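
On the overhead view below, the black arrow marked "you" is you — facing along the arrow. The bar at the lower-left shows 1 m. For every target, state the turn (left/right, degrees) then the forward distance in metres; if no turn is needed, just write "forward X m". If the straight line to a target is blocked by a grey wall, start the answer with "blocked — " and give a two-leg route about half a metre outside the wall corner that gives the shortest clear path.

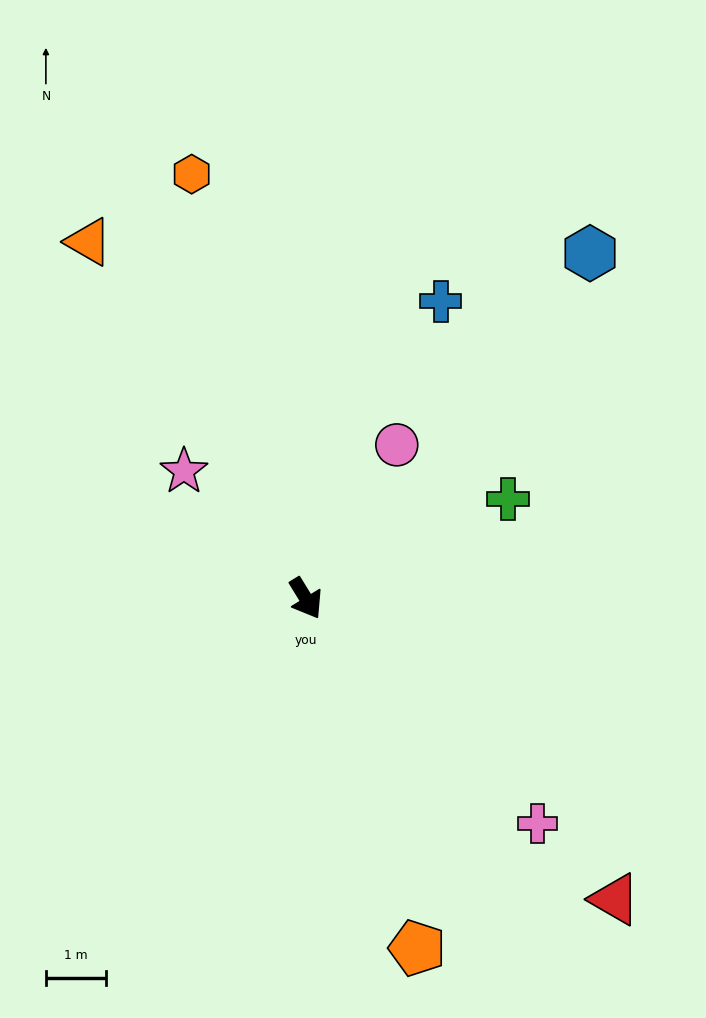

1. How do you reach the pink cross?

turn left 14°, forward 5.4 m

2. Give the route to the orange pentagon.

turn right 14°, forward 6.1 m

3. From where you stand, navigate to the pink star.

turn right 168°, forward 2.9 m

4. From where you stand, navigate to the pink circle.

turn left 118°, forward 3.0 m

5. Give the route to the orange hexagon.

turn left 164°, forward 7.3 m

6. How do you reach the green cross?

turn left 85°, forward 3.8 m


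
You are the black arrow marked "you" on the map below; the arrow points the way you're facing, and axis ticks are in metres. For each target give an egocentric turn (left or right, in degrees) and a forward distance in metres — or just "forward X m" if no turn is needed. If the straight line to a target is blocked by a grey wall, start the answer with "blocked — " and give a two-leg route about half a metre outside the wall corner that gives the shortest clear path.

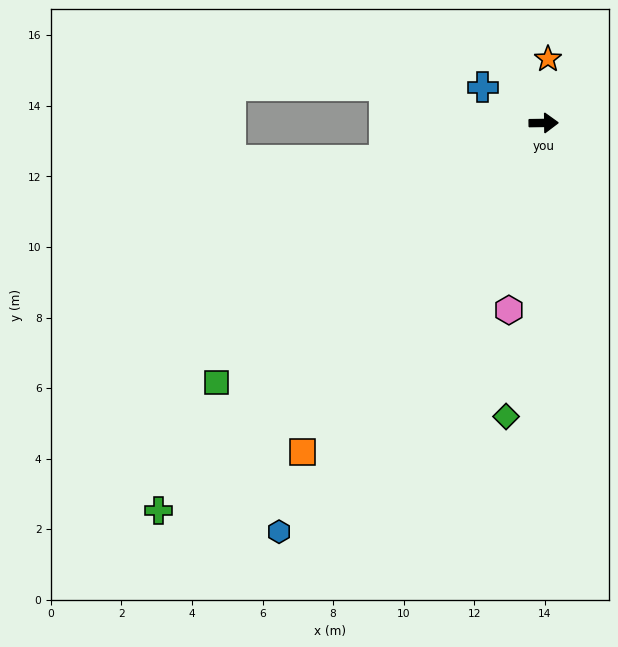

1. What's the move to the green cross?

turn right 136°, forward 15.5 m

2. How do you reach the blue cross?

turn left 149°, forward 2.0 m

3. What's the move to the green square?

turn right 142°, forward 11.8 m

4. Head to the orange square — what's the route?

turn right 127°, forward 11.6 m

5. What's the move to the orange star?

turn left 85°, forward 1.8 m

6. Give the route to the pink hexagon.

turn right 101°, forward 5.4 m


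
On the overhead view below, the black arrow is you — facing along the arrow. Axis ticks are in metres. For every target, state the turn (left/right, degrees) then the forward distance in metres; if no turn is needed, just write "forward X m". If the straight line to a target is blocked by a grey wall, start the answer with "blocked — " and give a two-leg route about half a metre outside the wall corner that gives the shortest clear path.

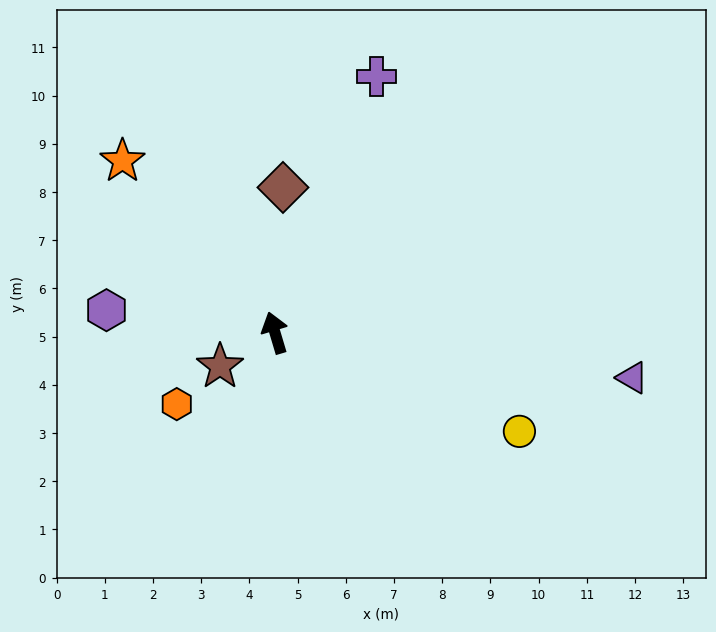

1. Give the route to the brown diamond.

turn right 20°, forward 3.0 m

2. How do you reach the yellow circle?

turn right 129°, forward 5.5 m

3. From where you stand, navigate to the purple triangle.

turn right 114°, forward 7.5 m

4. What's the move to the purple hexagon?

turn left 66°, forward 3.5 m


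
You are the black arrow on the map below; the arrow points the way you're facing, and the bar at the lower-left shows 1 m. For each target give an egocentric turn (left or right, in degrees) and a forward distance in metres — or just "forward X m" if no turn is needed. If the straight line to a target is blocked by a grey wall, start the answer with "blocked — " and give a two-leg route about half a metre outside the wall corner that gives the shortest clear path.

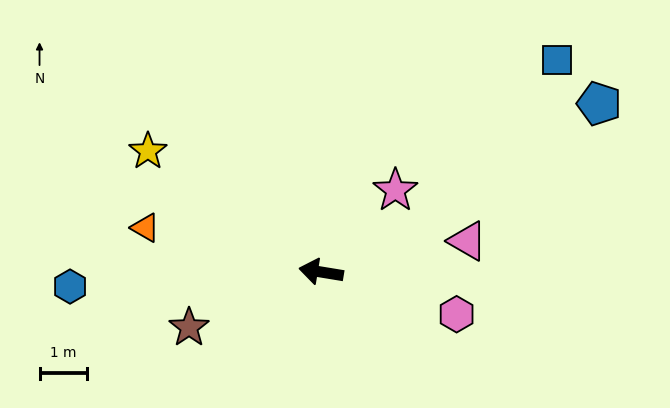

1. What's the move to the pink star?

turn right 123°, forward 2.3 m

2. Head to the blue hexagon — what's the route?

turn left 13°, forward 5.3 m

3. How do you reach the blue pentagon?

turn right 139°, forward 6.8 m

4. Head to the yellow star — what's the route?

turn right 26°, forward 4.4 m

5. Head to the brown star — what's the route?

turn left 32°, forward 3.0 m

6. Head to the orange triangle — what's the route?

turn right 5°, forward 3.8 m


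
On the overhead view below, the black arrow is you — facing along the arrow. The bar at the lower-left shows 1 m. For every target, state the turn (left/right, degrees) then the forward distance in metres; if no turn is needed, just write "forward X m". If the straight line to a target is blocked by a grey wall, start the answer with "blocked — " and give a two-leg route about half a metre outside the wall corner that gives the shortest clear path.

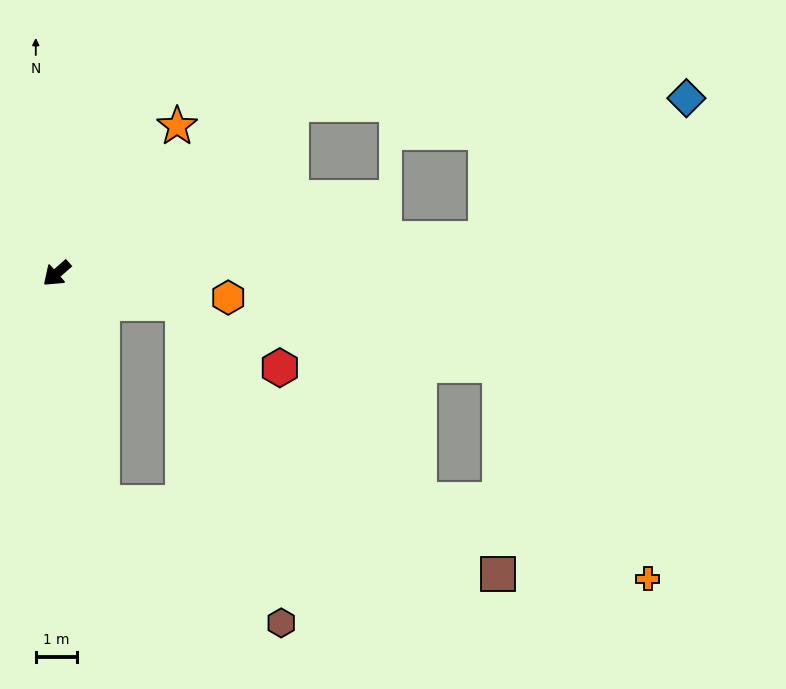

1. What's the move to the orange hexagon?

turn left 131°, forward 4.2 m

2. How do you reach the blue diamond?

blocked — turn left 143°, forward 10.4 m, then turn left 31°, forward 5.9 m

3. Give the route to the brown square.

blocked — turn left 60°, forward 5.6 m, then turn left 68°, forward 9.7 m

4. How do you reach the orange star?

turn right 171°, forward 4.6 m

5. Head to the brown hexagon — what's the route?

blocked — turn left 60°, forward 5.6 m, then turn left 45°, forward 5.2 m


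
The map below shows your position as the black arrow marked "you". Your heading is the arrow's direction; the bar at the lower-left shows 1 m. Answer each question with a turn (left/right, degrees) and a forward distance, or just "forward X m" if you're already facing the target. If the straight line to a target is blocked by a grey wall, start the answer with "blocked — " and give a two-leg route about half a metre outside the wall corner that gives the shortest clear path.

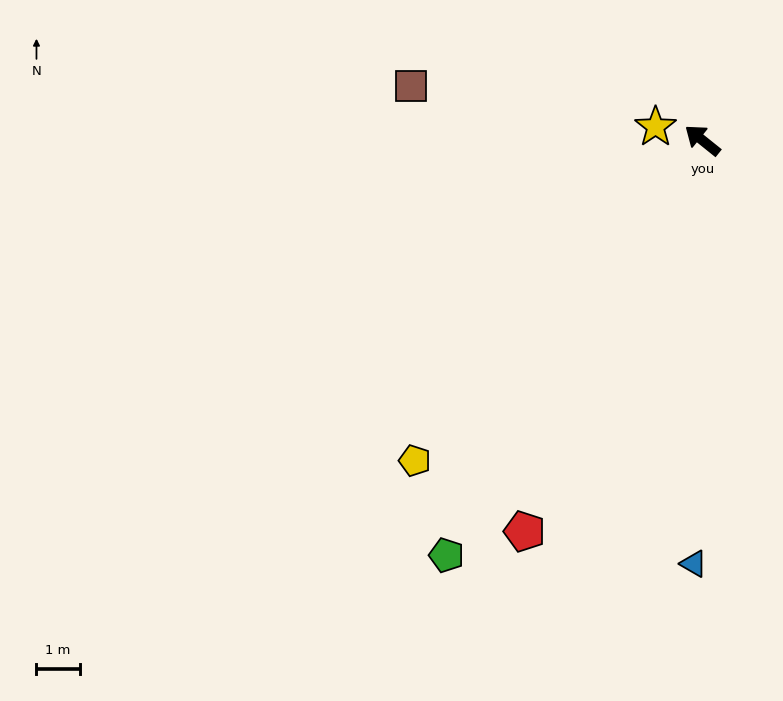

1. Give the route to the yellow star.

turn left 23°, forward 1.1 m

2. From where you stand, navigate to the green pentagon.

turn left 97°, forward 11.3 m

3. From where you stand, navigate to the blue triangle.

turn left 128°, forward 9.8 m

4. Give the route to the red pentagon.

turn left 104°, forward 9.9 m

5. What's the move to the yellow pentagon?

turn left 87°, forward 9.9 m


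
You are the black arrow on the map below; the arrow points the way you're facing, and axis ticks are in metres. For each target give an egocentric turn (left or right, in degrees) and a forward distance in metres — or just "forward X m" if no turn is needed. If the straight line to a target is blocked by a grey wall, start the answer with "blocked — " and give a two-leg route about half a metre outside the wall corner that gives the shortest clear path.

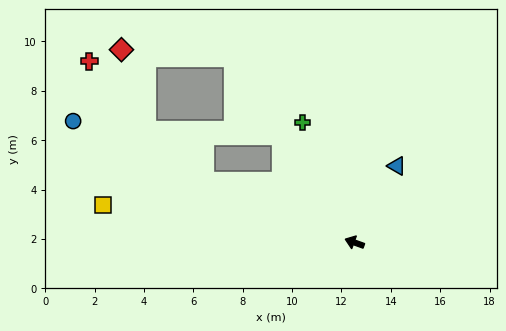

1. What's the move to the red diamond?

blocked — turn right 37°, forward 9.0 m, then turn left 53°, forward 4.6 m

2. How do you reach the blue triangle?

turn right 99°, forward 3.5 m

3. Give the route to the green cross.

turn right 47°, forward 5.3 m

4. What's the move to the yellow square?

turn left 11°, forward 10.3 m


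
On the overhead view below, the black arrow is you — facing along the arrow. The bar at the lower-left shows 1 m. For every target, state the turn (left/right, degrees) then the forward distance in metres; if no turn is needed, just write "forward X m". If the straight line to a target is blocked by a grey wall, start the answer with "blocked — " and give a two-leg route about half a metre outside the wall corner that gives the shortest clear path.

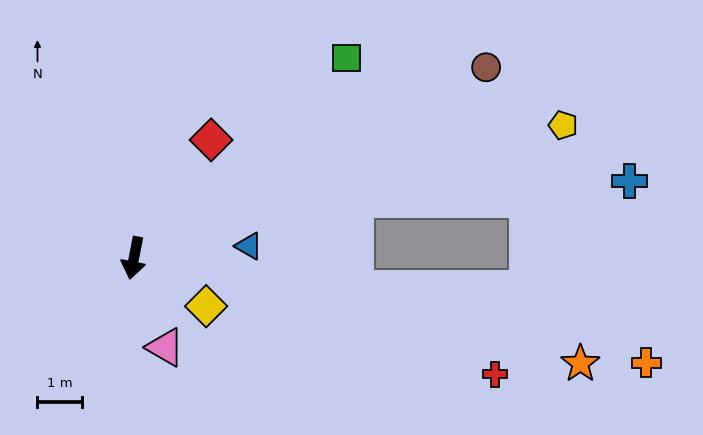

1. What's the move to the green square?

turn left 144°, forward 6.5 m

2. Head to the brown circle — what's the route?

turn left 129°, forward 8.9 m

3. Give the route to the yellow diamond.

turn left 67°, forward 1.9 m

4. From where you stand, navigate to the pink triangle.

turn left 30°, forward 2.1 m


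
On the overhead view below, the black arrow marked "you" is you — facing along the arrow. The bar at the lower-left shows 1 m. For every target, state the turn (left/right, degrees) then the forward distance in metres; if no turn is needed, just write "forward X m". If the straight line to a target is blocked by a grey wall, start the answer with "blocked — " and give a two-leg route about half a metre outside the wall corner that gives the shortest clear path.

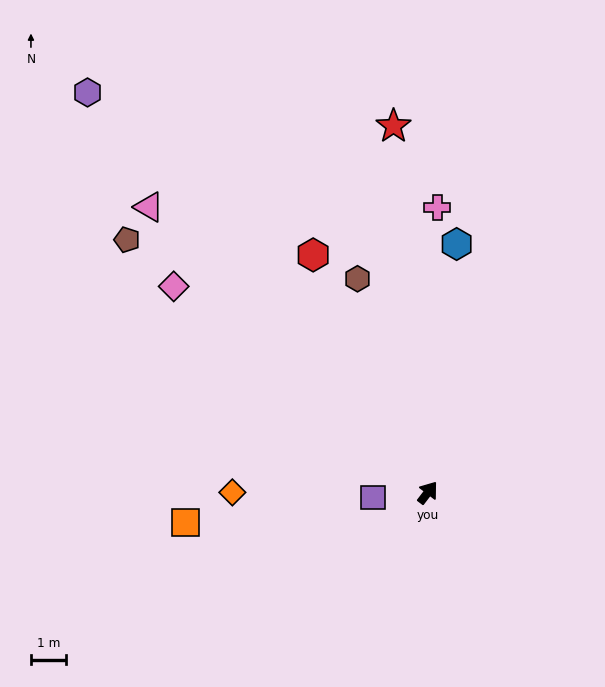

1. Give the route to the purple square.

turn left 133°, forward 1.6 m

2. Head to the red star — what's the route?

turn left 43°, forward 10.4 m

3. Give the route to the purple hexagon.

turn left 78°, forward 14.9 m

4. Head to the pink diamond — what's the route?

turn left 88°, forward 9.3 m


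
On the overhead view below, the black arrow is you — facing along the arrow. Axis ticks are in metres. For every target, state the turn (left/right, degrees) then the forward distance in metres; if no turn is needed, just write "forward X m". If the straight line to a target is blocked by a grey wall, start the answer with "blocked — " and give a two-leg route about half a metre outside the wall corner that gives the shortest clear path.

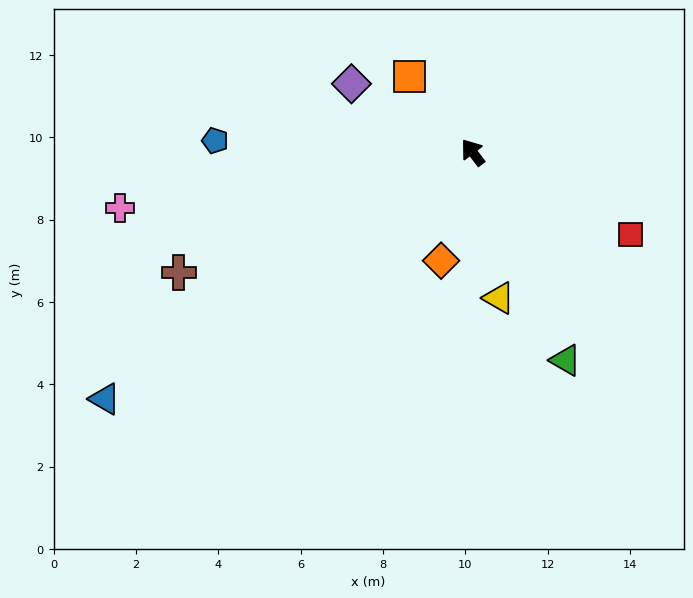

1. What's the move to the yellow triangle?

turn left 153°, forward 3.6 m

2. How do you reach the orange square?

turn left 2°, forward 2.4 m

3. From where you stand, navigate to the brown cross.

turn left 75°, forward 7.7 m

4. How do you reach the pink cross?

turn left 62°, forward 8.7 m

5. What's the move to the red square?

turn right 155°, forward 4.3 m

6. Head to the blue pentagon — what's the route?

turn left 50°, forward 6.3 m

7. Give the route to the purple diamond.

turn left 23°, forward 3.4 m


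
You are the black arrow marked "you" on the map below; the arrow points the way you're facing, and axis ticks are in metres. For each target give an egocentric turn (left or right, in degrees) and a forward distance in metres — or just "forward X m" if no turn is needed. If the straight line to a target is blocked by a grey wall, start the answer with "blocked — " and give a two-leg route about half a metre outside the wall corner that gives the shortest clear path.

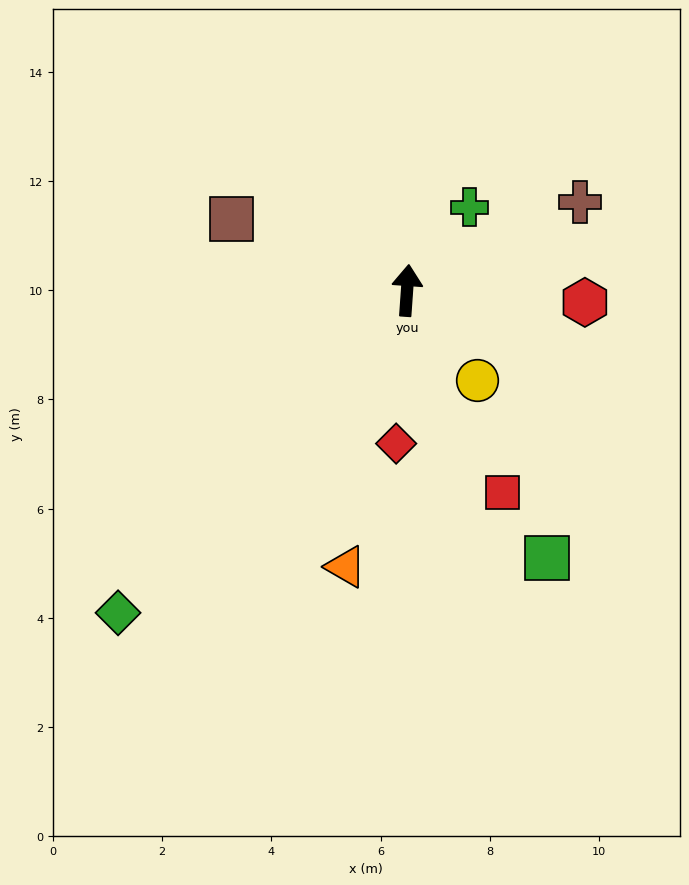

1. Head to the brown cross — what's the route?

turn right 59°, forward 3.5 m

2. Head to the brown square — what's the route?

turn left 72°, forward 3.5 m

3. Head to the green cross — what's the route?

turn right 33°, forward 1.9 m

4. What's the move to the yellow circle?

turn right 138°, forward 2.1 m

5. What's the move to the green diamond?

turn left 142°, forward 7.9 m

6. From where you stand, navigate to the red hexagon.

turn right 90°, forward 3.3 m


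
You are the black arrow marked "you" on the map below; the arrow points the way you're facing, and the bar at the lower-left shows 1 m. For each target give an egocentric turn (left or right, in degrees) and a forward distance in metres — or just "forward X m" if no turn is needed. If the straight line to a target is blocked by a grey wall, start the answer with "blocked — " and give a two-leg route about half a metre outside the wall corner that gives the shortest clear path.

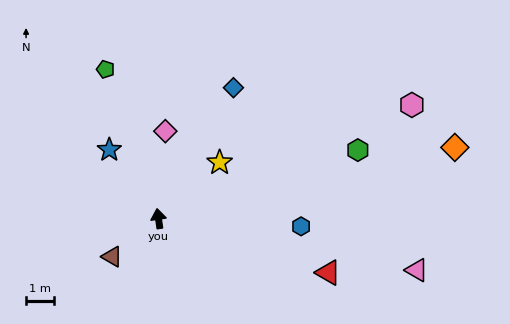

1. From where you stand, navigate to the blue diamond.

turn right 38°, forward 5.4 m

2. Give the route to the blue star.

turn left 27°, forward 3.0 m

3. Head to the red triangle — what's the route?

turn right 116°, forward 6.3 m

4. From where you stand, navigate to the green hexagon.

turn right 79°, forward 7.5 m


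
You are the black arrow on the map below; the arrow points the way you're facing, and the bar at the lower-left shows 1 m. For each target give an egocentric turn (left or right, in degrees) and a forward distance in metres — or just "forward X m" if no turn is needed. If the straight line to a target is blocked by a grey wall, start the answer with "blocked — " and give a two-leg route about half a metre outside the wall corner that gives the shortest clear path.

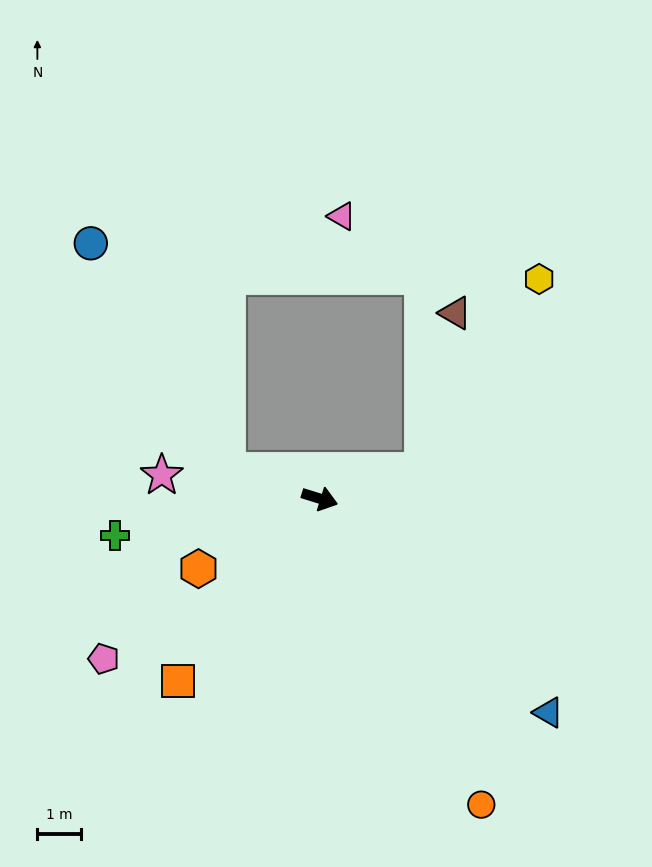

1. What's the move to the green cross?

turn right 153°, forward 4.7 m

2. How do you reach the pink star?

turn right 171°, forward 3.6 m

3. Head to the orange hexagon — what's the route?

turn right 133°, forward 3.2 m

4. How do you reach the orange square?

turn right 111°, forward 5.3 m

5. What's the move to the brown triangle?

blocked — turn left 32°, forward 2.4 m, then turn left 64°, forward 3.7 m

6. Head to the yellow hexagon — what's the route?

blocked — turn left 32°, forward 2.4 m, then turn left 44°, forward 5.1 m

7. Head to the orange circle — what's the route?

turn right 45°, forward 7.9 m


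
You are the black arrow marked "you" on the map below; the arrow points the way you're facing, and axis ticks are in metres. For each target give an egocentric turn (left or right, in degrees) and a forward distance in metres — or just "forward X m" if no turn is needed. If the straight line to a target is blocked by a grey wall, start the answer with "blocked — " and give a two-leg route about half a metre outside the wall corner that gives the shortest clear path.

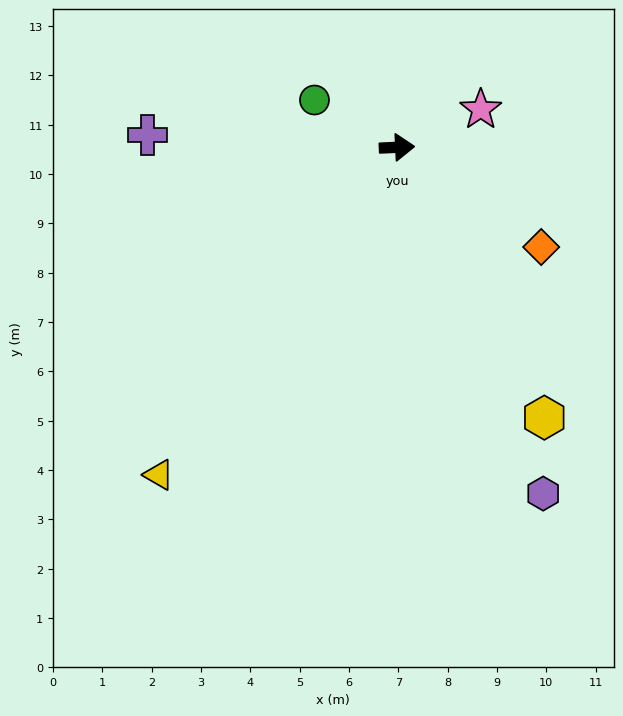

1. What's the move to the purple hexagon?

turn right 70°, forward 7.6 m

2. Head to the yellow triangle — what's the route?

turn right 129°, forward 8.2 m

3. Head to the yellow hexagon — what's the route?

turn right 64°, forward 6.2 m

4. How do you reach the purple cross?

turn left 175°, forward 5.1 m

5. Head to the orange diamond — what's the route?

turn right 37°, forward 3.6 m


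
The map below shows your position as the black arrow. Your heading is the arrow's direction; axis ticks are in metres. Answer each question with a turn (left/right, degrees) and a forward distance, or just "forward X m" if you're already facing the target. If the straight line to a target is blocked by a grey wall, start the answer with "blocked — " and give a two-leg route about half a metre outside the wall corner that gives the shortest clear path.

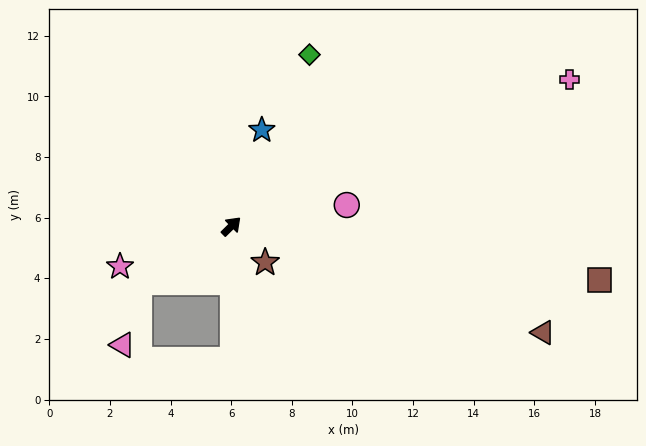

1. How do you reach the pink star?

turn left 155°, forward 3.9 m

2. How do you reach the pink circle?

turn right 34°, forward 3.9 m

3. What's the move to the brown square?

turn right 53°, forward 12.3 m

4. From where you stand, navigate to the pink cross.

turn right 21°, forward 12.2 m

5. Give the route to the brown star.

turn right 91°, forward 1.6 m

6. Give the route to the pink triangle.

blocked — turn left 167°, forward 3.5 m, then turn left 43°, forward 2.2 m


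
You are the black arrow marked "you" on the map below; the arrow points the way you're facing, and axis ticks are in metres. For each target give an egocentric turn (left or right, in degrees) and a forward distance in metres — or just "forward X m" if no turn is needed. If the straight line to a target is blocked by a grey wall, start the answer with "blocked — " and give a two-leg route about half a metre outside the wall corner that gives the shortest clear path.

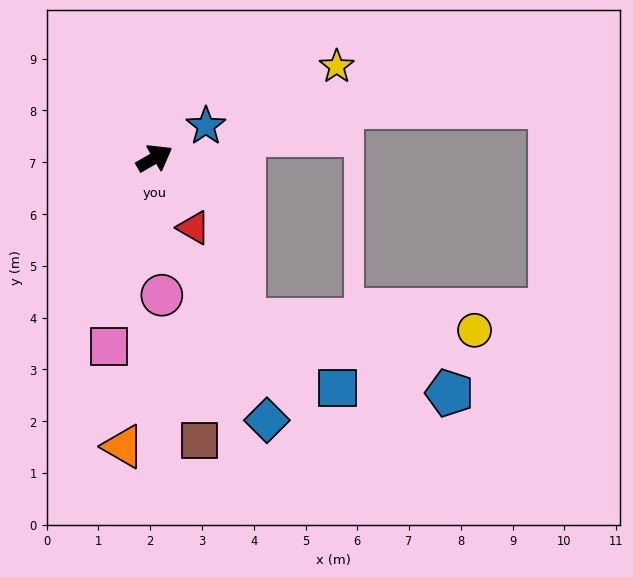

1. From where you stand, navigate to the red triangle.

turn right 91°, forward 1.5 m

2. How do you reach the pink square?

turn right 134°, forward 3.7 m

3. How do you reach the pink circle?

turn right 117°, forward 2.7 m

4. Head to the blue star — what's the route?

turn left 2°, forward 1.2 m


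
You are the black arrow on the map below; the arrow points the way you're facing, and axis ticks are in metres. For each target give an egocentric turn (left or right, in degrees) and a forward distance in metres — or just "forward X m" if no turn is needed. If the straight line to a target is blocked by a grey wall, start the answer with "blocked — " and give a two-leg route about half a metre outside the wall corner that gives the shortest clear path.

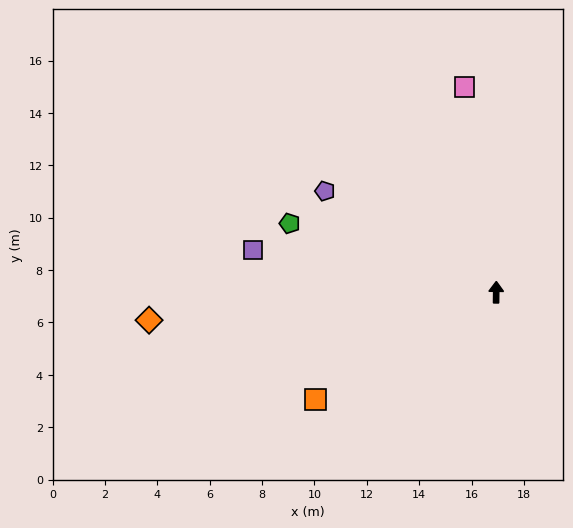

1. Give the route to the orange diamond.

turn left 95°, forward 13.3 m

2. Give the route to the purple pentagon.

turn left 60°, forward 7.6 m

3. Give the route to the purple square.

turn left 81°, forward 9.4 m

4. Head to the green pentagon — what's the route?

turn left 72°, forward 8.3 m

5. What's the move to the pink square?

turn left 9°, forward 7.9 m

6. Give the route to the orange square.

turn left 121°, forward 8.0 m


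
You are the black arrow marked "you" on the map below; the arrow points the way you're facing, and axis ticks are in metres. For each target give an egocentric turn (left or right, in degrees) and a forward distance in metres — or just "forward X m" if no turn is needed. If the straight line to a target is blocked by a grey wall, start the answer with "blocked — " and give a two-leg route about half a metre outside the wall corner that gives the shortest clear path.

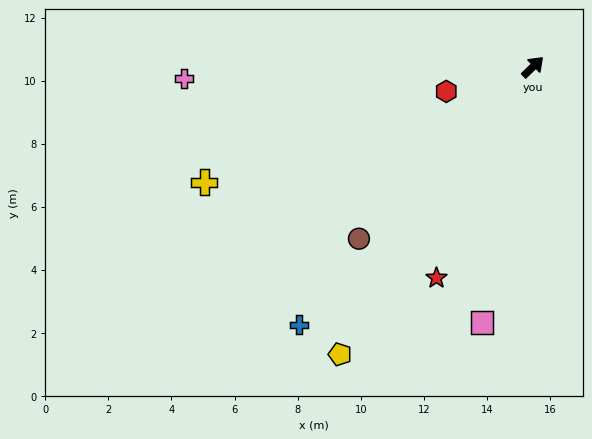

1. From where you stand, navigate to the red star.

turn right 159°, forward 7.4 m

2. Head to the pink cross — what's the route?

turn left 138°, forward 11.1 m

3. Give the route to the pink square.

turn right 145°, forward 8.3 m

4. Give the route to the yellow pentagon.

turn right 168°, forward 11.0 m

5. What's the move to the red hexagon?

turn left 152°, forward 2.9 m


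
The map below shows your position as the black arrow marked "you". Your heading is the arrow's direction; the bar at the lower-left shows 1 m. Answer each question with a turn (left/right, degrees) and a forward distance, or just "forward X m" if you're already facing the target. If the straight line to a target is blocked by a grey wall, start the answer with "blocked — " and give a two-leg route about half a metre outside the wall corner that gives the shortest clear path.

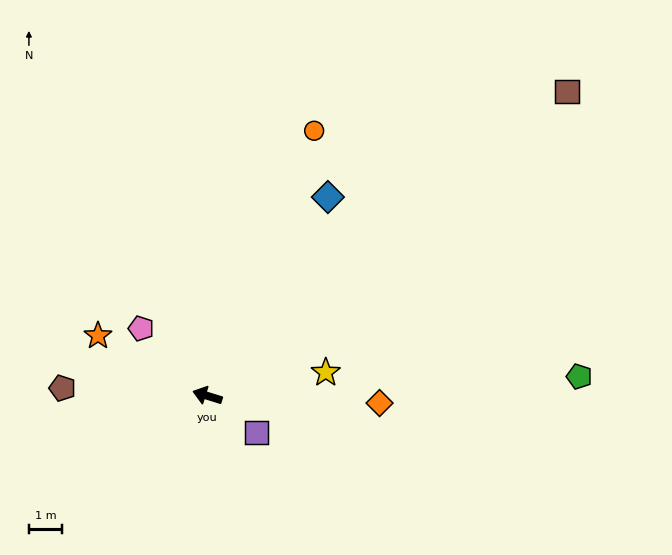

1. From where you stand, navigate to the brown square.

turn right 122°, forward 14.2 m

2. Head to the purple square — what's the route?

turn left 161°, forward 1.8 m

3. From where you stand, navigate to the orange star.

turn right 11°, forward 3.8 m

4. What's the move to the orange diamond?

turn right 165°, forward 5.2 m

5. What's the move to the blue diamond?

turn right 104°, forward 7.0 m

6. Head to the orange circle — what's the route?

turn right 95°, forward 8.6 m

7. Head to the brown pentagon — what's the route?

turn left 14°, forward 4.4 m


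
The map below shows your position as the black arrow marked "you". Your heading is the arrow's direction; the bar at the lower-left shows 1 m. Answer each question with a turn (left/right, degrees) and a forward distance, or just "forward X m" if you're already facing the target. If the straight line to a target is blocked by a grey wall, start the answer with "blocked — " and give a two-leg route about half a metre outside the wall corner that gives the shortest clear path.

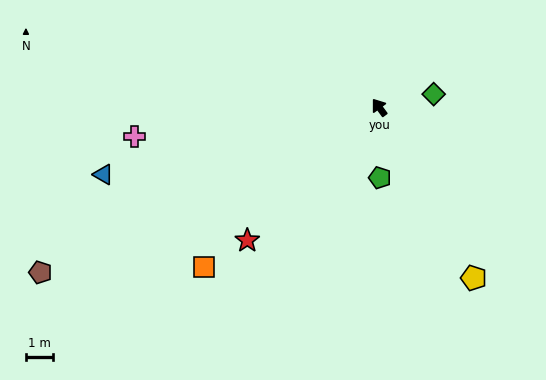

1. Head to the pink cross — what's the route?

turn left 60°, forward 9.0 m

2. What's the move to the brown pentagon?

turn left 80°, forward 13.8 m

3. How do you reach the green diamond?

turn right 113°, forward 2.1 m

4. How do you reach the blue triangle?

turn left 67°, forward 10.4 m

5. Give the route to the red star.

turn left 99°, forward 6.9 m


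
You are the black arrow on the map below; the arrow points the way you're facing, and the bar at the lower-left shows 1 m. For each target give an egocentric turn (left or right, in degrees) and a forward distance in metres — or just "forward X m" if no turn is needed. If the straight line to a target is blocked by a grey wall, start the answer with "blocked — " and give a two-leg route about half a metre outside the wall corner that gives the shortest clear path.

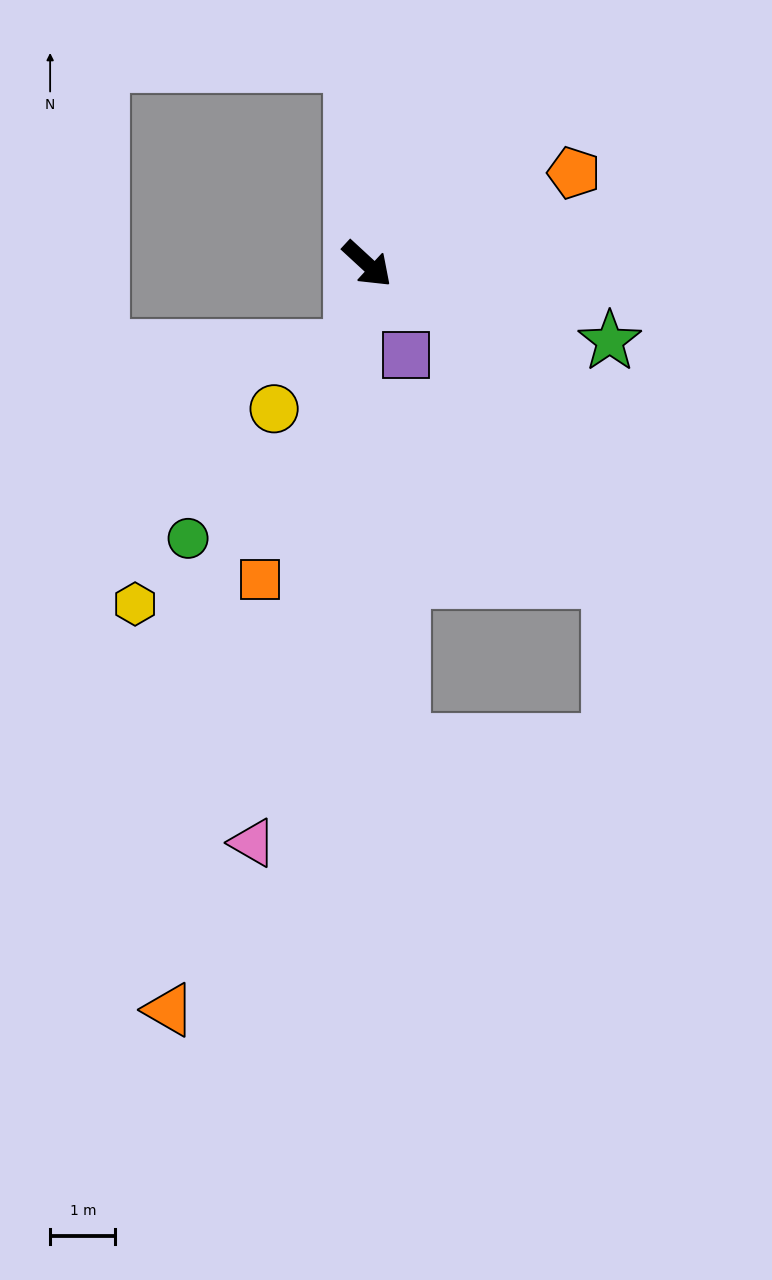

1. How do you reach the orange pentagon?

turn left 66°, forward 3.5 m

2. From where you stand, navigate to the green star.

turn left 25°, forward 3.9 m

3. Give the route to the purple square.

turn right 24°, forward 1.5 m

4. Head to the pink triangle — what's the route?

turn right 59°, forward 9.0 m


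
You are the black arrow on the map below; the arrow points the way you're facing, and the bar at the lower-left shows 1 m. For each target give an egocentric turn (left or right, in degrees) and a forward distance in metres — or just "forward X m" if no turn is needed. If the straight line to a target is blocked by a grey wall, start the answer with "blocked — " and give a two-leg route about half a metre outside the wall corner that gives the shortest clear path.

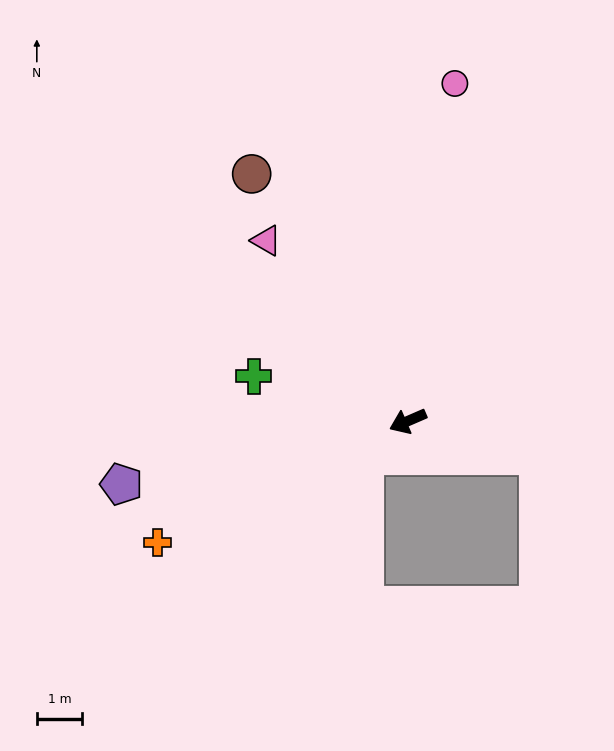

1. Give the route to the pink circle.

turn right 121°, forward 7.6 m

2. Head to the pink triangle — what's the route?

turn right 75°, forward 5.1 m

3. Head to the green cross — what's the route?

turn right 40°, forward 3.6 m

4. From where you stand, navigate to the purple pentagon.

turn right 11°, forward 6.5 m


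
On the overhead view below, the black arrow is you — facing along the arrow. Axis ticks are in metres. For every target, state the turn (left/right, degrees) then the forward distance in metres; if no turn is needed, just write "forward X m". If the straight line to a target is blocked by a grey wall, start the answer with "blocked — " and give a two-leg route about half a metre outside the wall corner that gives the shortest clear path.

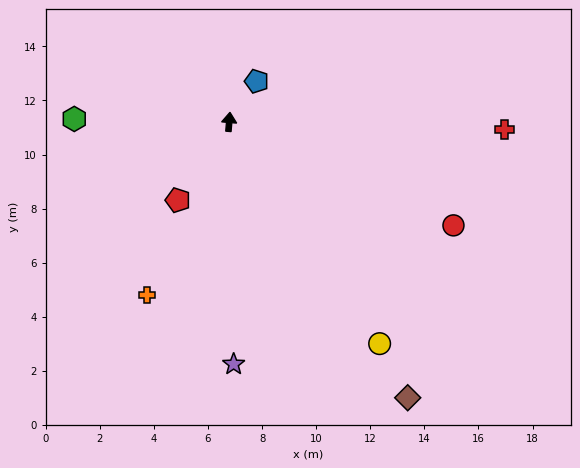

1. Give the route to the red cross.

turn right 87°, forward 10.2 m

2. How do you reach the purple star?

turn right 174°, forward 9.0 m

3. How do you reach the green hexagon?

turn left 94°, forward 5.7 m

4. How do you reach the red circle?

turn right 110°, forward 9.1 m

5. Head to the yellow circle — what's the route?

turn right 141°, forward 9.9 m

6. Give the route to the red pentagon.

turn left 151°, forward 3.5 m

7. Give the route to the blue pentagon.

turn right 29°, forward 1.8 m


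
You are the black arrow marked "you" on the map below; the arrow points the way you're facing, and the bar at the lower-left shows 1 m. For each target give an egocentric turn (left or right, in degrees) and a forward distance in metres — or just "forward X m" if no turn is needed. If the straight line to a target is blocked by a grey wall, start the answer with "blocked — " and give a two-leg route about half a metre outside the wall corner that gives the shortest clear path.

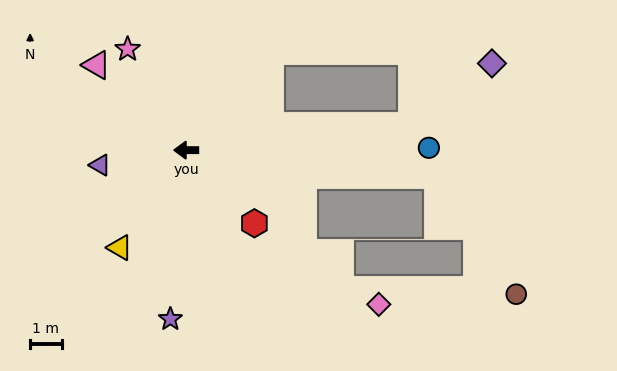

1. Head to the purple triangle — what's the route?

turn left 10°, forward 2.8 m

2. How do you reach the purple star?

turn left 85°, forward 5.4 m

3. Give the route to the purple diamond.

blocked — turn right 174°, forward 7.2 m, then turn left 31°, forward 3.2 m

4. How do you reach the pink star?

turn right 60°, forward 3.7 m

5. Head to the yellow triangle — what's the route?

turn left 56°, forward 3.7 m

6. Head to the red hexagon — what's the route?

turn left 133°, forward 3.2 m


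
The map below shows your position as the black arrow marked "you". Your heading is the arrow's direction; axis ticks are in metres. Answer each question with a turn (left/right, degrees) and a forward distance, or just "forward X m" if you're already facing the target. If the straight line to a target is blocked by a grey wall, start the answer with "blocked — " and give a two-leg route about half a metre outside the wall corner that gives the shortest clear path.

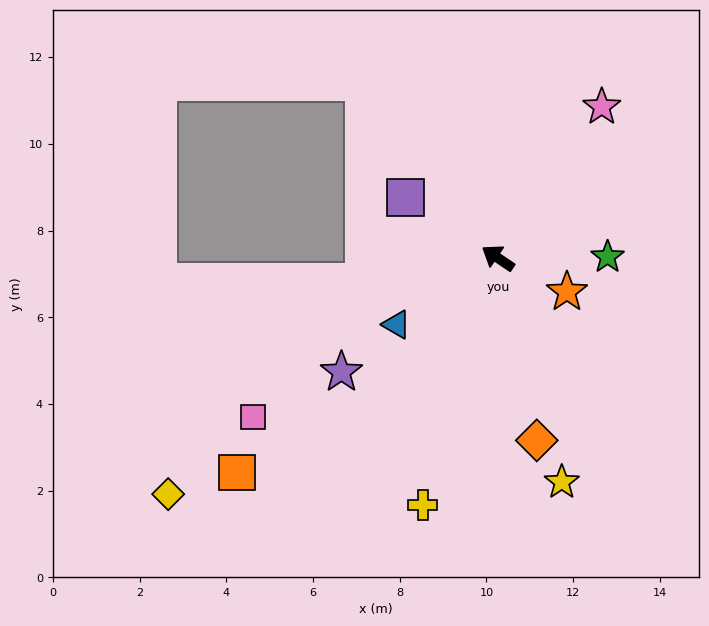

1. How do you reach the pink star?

turn right 90°, forward 4.2 m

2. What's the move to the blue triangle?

turn left 67°, forward 2.8 m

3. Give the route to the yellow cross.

turn left 107°, forward 6.0 m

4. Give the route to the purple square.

forward 2.5 m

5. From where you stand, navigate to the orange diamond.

turn left 136°, forward 4.3 m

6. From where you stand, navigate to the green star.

turn right 145°, forward 2.5 m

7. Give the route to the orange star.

turn right 172°, forward 1.8 m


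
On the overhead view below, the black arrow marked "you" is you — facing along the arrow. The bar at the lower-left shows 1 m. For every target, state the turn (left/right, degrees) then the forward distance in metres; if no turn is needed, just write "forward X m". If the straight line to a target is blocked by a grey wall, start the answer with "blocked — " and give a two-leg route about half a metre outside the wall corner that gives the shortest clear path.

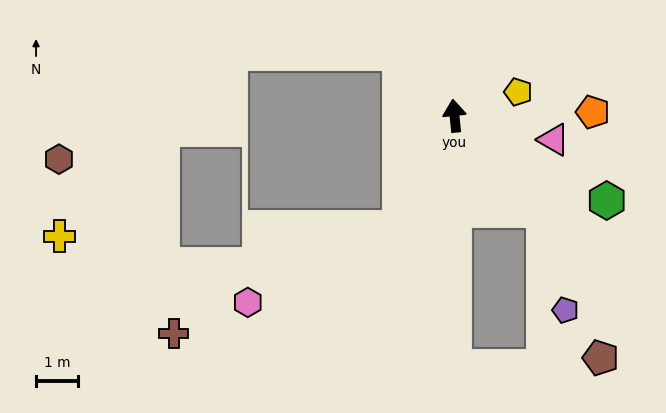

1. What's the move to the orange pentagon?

turn right 94°, forward 3.3 m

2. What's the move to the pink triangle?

turn right 109°, forward 2.4 m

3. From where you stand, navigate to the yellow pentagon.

turn right 75°, forward 1.6 m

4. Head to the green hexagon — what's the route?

turn right 125°, forward 4.2 m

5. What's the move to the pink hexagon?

blocked — turn left 148°, forward 3.0 m, then turn right 38°, forward 4.1 m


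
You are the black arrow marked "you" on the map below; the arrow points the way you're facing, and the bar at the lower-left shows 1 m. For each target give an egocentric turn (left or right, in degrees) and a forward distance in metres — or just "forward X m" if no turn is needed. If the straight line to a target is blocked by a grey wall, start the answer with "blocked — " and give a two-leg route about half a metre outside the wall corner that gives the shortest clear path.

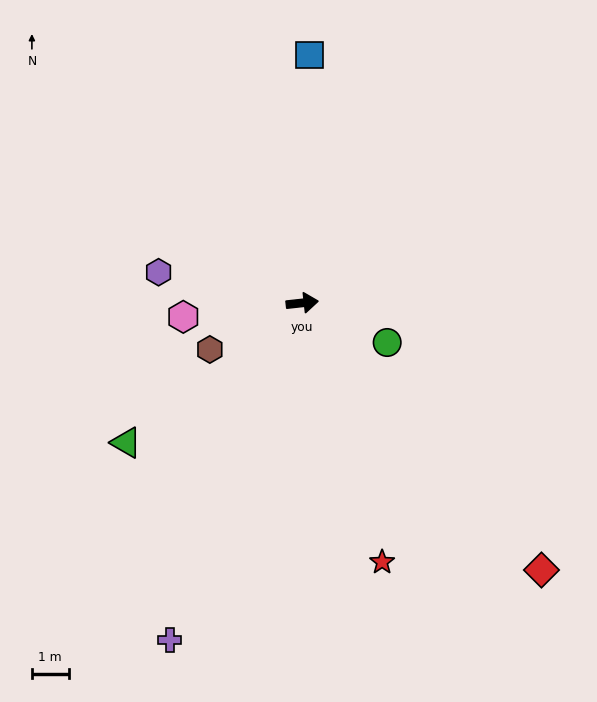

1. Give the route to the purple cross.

turn right 118°, forward 9.8 m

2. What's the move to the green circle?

turn right 31°, forward 2.5 m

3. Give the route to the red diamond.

turn right 54°, forward 9.7 m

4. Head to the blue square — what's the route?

turn left 82°, forward 6.7 m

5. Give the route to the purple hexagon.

turn left 162°, forward 4.0 m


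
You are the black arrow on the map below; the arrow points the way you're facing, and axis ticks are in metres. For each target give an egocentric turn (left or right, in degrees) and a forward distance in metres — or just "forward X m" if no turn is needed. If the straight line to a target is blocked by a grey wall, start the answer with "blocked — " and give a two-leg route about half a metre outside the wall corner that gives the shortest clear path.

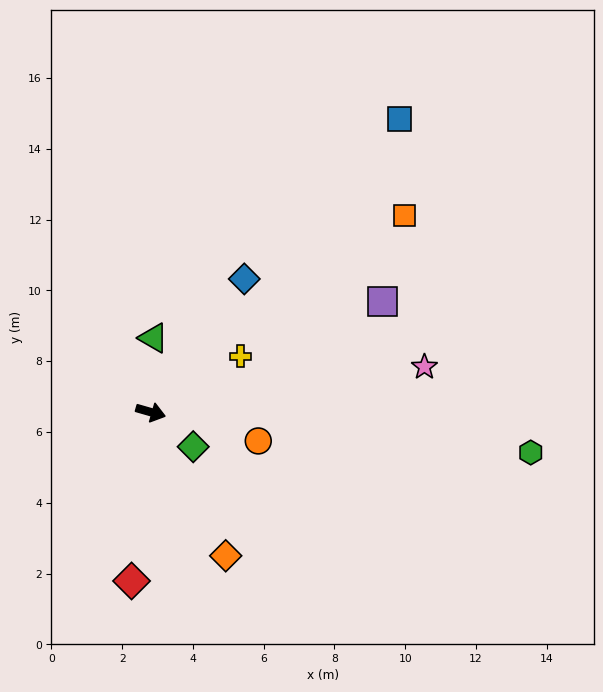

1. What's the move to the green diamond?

turn right 23°, forward 1.6 m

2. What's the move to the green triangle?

turn left 104°, forward 2.1 m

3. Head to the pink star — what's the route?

turn left 25°, forward 7.8 m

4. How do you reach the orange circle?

forward 3.1 m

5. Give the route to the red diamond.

turn right 80°, forward 4.8 m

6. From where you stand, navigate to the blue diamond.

turn left 71°, forward 4.6 m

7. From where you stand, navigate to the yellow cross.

turn left 48°, forward 3.0 m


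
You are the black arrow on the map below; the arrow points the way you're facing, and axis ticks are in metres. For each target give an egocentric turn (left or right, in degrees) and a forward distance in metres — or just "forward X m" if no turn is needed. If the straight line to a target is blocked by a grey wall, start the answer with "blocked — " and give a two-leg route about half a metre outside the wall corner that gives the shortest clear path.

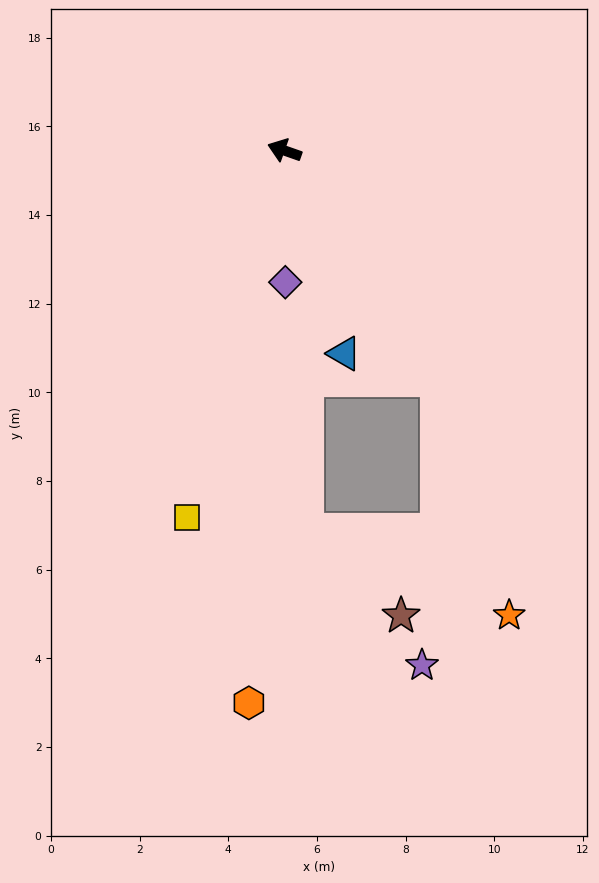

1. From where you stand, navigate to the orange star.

blocked — turn left 144°, forward 6.2 m, then turn right 18°, forward 5.6 m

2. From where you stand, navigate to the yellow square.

turn left 94°, forward 8.6 m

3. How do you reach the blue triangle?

turn left 126°, forward 4.8 m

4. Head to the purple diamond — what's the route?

turn left 110°, forward 3.0 m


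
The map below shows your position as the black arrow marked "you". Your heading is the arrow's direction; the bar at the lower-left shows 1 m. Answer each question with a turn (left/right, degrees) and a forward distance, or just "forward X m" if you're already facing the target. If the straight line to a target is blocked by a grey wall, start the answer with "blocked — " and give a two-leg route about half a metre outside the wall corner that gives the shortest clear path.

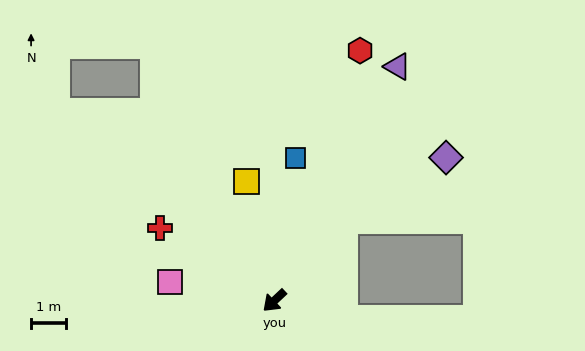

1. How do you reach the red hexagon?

turn right 152°, forward 7.7 m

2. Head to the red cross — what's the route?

turn right 75°, forward 3.9 m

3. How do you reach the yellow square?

turn right 120°, forward 3.5 m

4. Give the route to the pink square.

turn right 53°, forward 3.1 m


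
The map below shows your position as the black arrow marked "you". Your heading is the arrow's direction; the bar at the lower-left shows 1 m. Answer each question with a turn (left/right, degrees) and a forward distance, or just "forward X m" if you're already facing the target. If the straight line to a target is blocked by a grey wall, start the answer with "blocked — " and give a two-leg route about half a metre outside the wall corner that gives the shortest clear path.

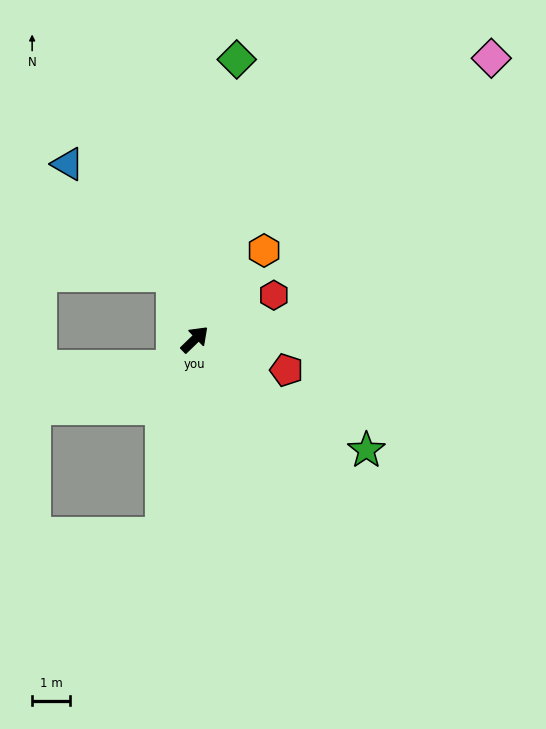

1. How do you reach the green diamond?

turn left 37°, forward 7.5 m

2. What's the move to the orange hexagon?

turn left 8°, forward 3.0 m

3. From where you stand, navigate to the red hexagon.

turn right 15°, forward 2.4 m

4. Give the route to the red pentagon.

turn right 63°, forward 2.6 m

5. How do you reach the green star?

turn right 77°, forward 5.4 m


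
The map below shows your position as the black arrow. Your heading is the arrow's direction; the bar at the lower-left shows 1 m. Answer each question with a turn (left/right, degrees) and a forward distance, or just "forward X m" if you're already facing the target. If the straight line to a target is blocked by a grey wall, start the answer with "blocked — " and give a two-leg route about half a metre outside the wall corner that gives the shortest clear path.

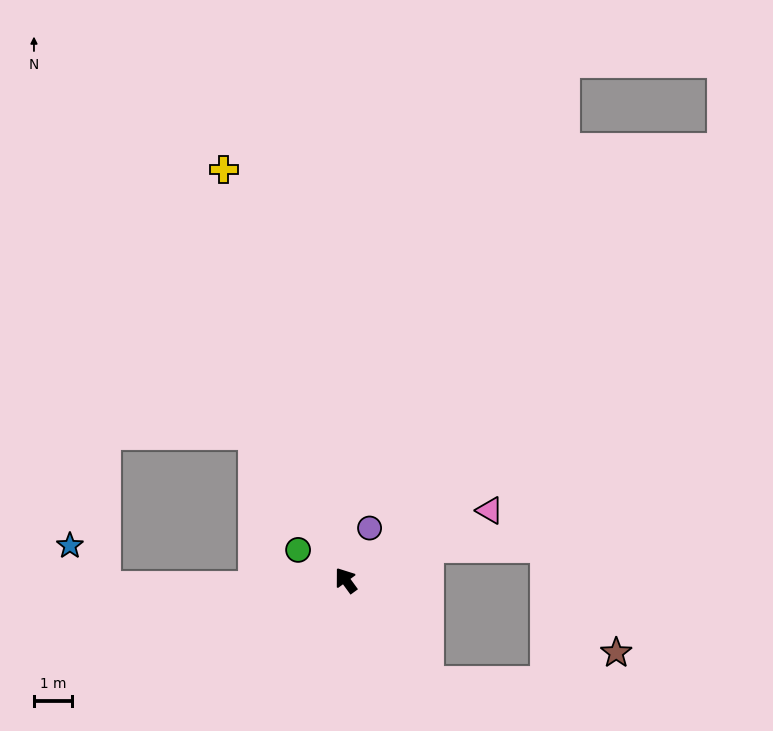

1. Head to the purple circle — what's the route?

turn right 61°, forward 1.5 m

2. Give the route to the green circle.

turn left 21°, forward 1.5 m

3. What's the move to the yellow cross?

turn right 20°, forward 11.1 m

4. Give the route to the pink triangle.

turn right 100°, forward 4.2 m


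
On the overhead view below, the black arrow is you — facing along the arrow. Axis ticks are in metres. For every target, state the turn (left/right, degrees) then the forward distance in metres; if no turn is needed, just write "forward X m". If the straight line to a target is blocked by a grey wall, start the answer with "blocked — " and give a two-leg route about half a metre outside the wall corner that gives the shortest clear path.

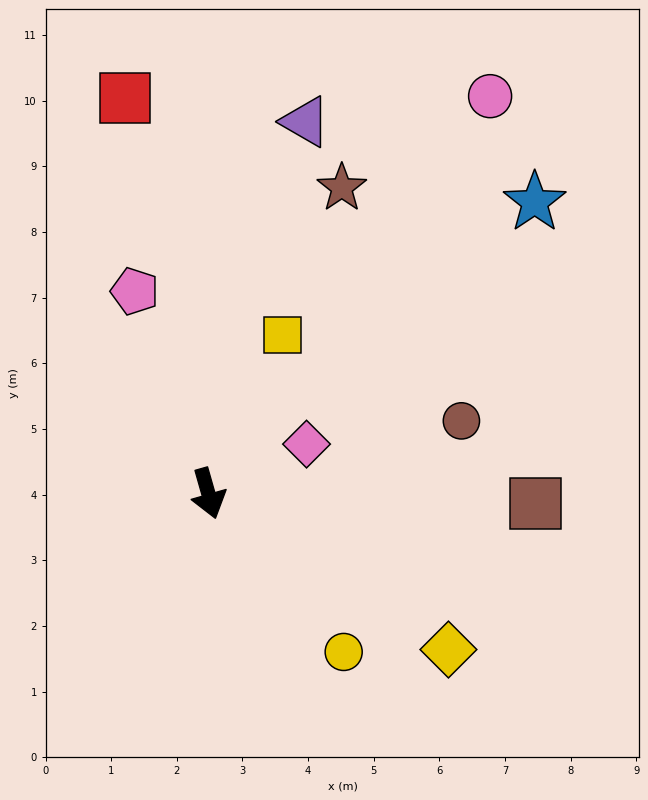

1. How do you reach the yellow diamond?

turn left 41°, forward 4.4 m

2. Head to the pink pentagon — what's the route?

turn right 176°, forward 3.3 m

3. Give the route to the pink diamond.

turn left 101°, forward 1.7 m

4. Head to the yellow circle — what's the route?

turn left 25°, forward 3.2 m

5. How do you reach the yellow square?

turn left 139°, forward 2.7 m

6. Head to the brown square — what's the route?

turn left 72°, forward 5.0 m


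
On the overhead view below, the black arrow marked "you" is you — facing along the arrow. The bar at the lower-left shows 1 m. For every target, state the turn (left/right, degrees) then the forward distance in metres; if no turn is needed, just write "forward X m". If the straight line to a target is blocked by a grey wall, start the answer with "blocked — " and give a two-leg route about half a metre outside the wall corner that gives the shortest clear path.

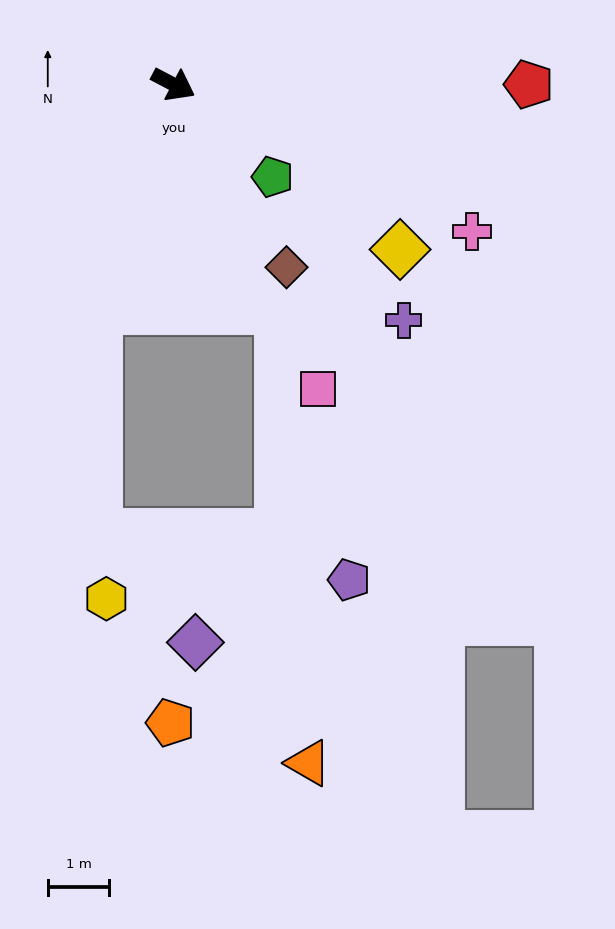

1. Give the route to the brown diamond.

turn right 31°, forward 3.5 m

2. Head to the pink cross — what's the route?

forward 5.4 m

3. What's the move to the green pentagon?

turn right 15°, forward 2.2 m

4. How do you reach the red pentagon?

turn left 28°, forward 5.8 m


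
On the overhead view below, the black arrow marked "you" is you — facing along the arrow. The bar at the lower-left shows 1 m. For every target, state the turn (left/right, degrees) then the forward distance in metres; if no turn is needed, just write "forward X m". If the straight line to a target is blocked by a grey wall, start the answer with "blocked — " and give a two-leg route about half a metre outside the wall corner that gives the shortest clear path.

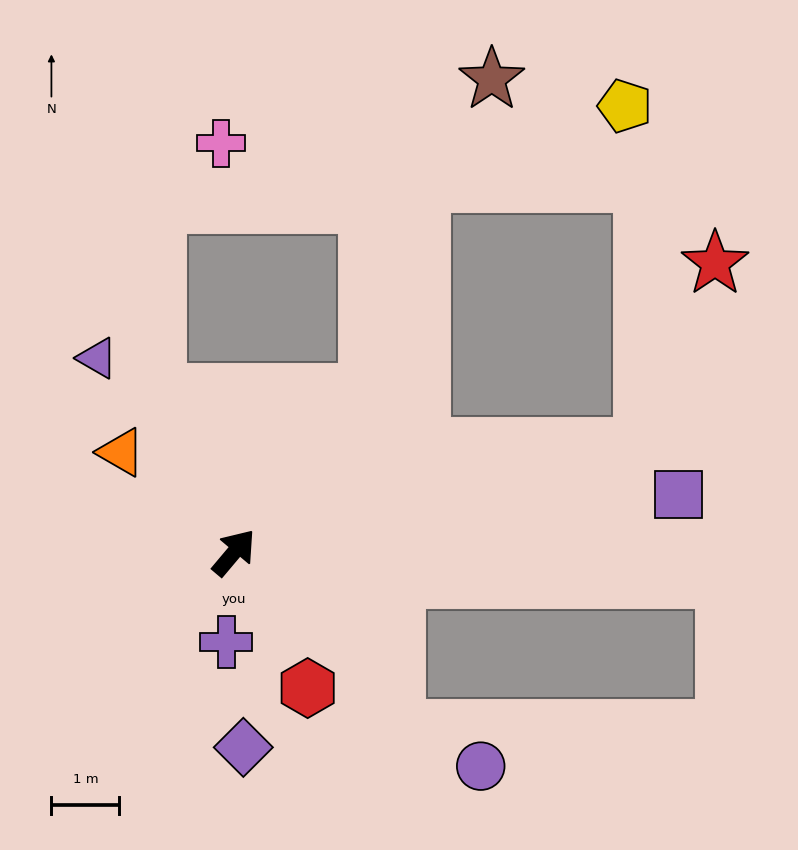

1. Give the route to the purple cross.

turn right 145°, forward 1.3 m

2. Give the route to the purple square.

turn right 43°, forward 6.6 m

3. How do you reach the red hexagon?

turn right 111°, forward 2.3 m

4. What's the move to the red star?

blocked — turn right 35°, forward 6.2 m, then turn left 54°, forward 2.9 m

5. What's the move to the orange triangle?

turn left 89°, forward 2.2 m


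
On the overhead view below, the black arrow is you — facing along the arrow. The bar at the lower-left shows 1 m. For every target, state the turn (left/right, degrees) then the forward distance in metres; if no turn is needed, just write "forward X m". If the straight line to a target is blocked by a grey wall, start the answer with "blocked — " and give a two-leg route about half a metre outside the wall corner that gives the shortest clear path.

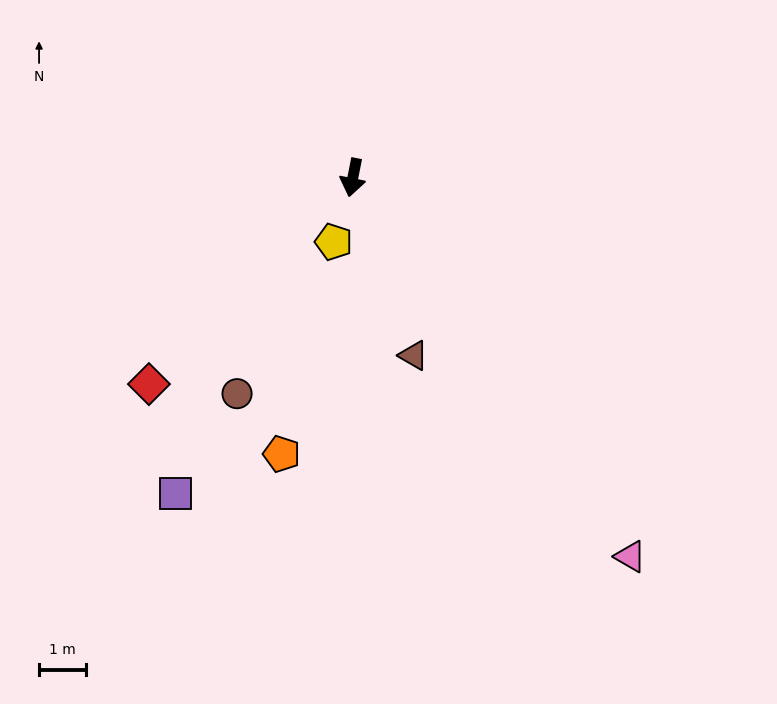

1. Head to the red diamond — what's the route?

turn right 33°, forward 6.2 m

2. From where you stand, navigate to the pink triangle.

turn left 47°, forward 10.1 m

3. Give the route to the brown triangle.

turn left 30°, forward 4.0 m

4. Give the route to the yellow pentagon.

turn right 6°, forward 1.4 m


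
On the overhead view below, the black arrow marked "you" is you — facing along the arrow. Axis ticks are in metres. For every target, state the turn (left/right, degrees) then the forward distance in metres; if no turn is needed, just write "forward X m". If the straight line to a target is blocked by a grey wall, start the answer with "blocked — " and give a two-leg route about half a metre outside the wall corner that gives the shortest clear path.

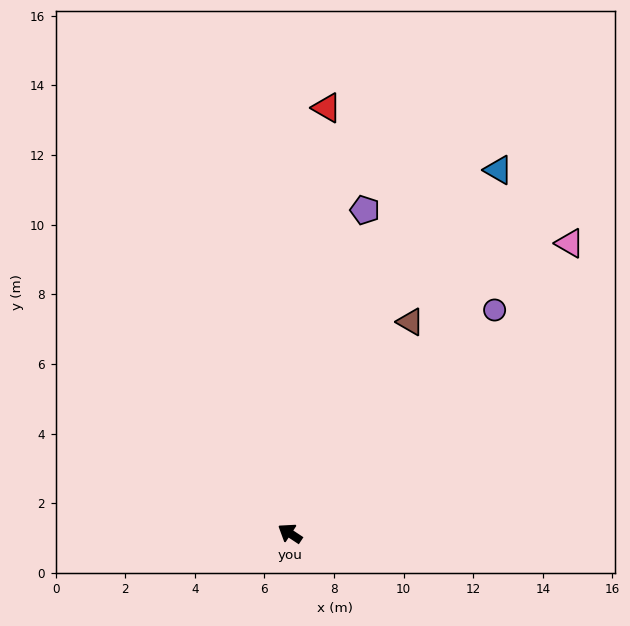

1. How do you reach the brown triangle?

turn right 86°, forward 7.0 m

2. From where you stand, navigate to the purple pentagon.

turn right 70°, forward 9.5 m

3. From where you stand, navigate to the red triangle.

turn right 61°, forward 12.3 m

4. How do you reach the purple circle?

turn right 99°, forward 8.7 m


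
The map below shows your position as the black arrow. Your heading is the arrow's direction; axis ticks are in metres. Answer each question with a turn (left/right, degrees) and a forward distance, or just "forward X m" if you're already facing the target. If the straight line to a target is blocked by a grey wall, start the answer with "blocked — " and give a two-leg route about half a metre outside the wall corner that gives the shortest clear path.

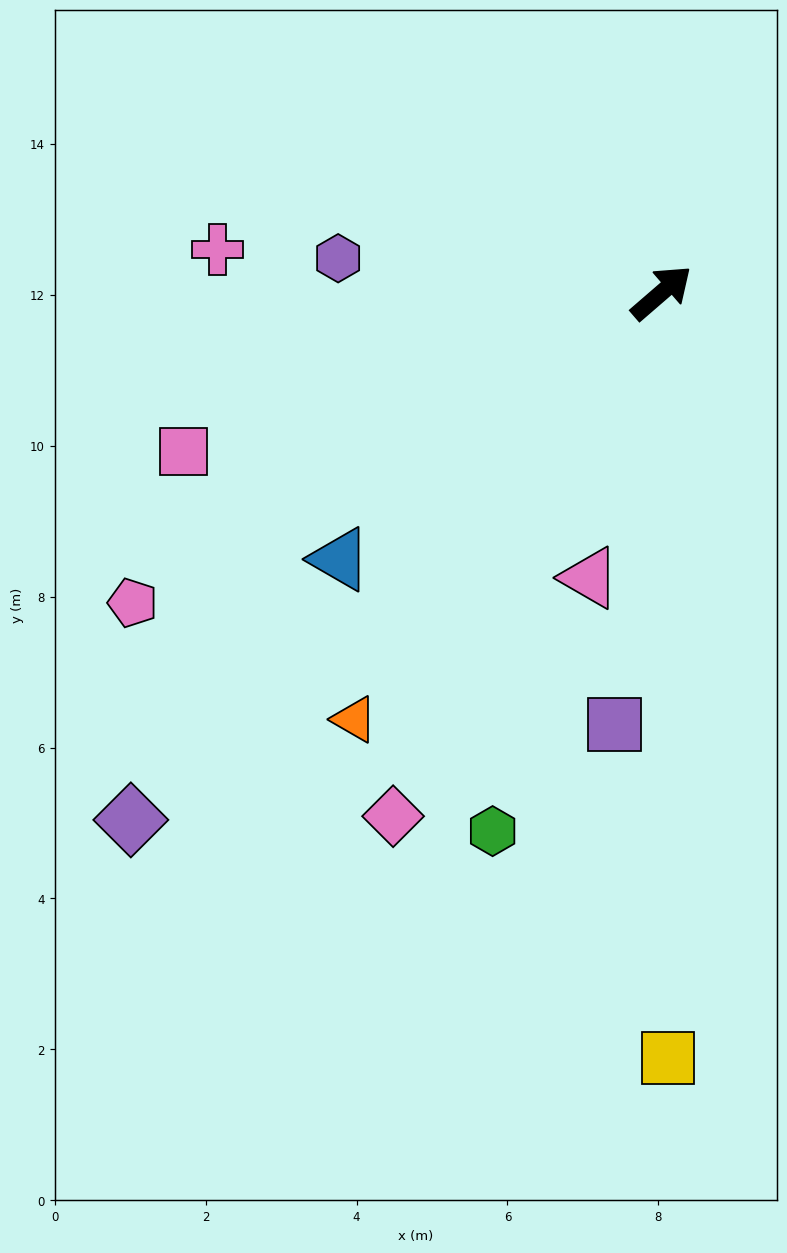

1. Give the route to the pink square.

turn left 158°, forward 6.7 m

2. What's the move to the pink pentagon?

turn left 170°, forward 8.1 m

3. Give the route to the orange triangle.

turn right 167°, forward 7.0 m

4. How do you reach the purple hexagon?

turn left 133°, forward 4.3 m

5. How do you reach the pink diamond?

turn right 158°, forward 7.8 m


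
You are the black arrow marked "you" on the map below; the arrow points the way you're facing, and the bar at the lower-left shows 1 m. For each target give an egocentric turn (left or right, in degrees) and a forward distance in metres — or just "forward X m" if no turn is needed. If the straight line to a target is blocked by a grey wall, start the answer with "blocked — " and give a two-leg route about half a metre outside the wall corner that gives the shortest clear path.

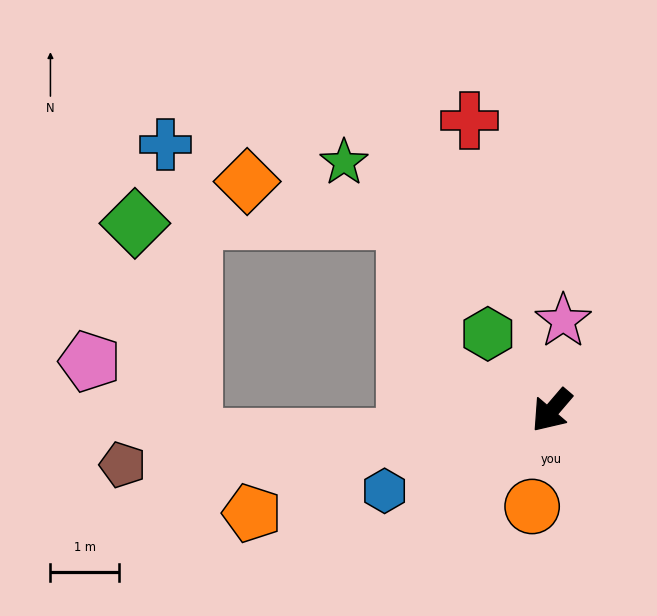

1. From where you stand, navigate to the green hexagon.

turn right 100°, forward 1.5 m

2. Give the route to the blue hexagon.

turn right 24°, forward 2.7 m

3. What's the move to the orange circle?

turn left 29°, forward 1.4 m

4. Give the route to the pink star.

turn right 147°, forward 1.3 m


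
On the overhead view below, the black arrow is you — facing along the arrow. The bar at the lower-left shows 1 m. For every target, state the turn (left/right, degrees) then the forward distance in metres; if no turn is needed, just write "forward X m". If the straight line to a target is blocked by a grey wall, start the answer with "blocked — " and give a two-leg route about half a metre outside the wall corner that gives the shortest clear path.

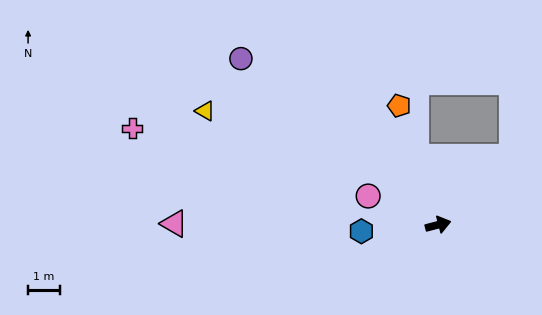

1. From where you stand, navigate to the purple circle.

turn left 125°, forward 8.1 m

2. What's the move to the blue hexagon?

turn left 170°, forward 2.4 m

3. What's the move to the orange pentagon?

turn left 93°, forward 3.9 m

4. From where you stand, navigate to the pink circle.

turn left 143°, forward 2.4 m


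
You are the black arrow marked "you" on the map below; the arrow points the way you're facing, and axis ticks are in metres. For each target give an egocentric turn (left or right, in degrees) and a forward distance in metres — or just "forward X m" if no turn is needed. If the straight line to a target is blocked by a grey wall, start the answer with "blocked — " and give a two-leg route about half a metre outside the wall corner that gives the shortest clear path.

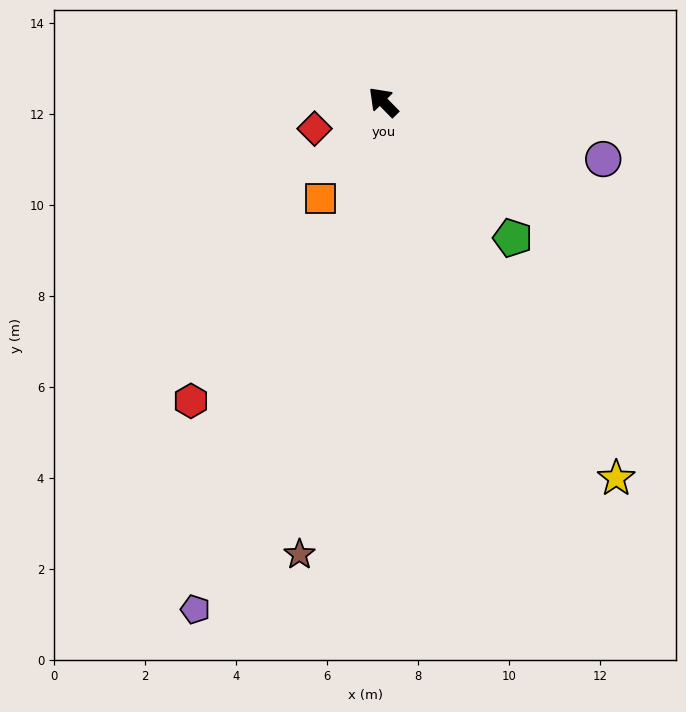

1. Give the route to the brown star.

turn left 125°, forward 10.1 m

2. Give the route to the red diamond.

turn left 67°, forward 1.6 m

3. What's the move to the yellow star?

turn left 167°, forward 9.7 m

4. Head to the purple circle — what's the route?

turn right 149°, forward 5.0 m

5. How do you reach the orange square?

turn left 102°, forward 2.5 m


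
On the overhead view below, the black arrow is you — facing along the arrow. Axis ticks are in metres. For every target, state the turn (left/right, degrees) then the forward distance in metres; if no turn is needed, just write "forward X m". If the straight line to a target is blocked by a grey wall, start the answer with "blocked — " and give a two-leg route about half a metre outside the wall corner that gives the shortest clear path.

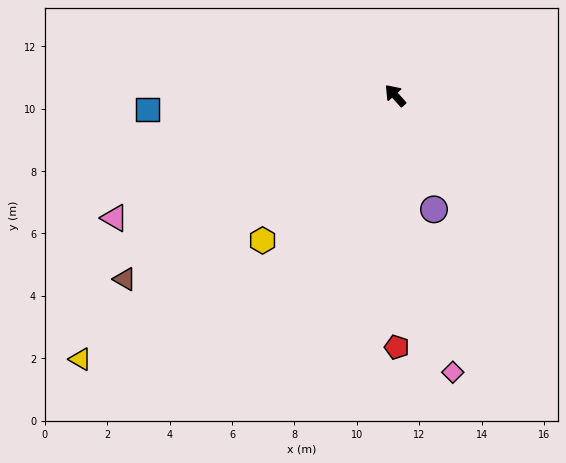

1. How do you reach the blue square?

turn left 51°, forward 8.0 m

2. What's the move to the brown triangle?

turn left 82°, forward 10.5 m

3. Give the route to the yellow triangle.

turn left 88°, forward 13.2 m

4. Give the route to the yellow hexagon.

turn left 96°, forward 6.3 m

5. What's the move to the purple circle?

turn left 157°, forward 3.9 m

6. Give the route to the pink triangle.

turn left 72°, forward 9.8 m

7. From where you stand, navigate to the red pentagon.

turn left 138°, forward 8.1 m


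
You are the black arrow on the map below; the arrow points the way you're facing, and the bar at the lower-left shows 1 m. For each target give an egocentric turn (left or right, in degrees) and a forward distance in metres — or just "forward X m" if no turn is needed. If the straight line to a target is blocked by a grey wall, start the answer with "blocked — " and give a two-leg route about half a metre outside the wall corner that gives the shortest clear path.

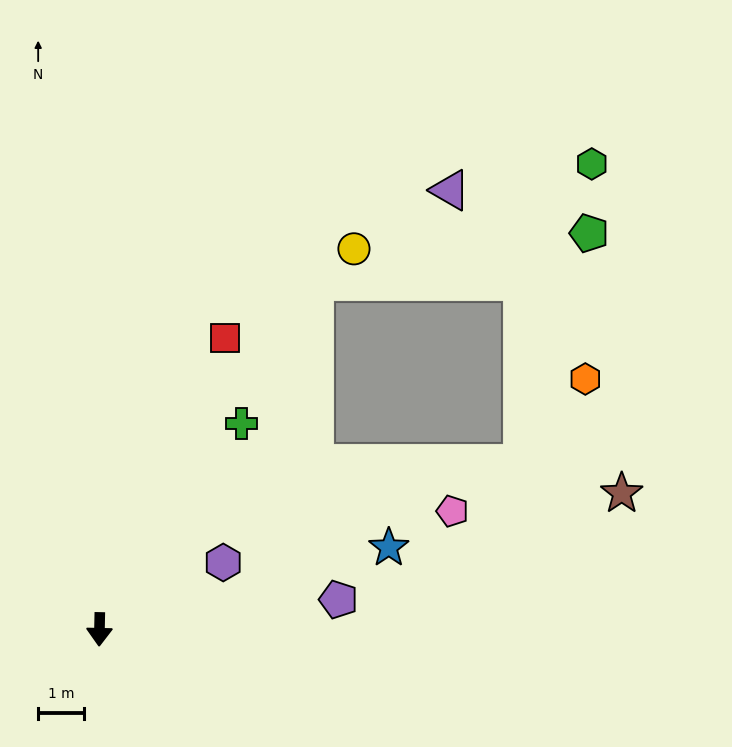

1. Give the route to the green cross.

turn left 147°, forward 5.5 m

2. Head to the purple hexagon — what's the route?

turn left 120°, forward 3.1 m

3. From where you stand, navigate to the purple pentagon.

turn left 98°, forward 5.3 m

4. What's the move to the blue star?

turn left 107°, forward 6.6 m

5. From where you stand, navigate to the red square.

turn left 158°, forward 7.0 m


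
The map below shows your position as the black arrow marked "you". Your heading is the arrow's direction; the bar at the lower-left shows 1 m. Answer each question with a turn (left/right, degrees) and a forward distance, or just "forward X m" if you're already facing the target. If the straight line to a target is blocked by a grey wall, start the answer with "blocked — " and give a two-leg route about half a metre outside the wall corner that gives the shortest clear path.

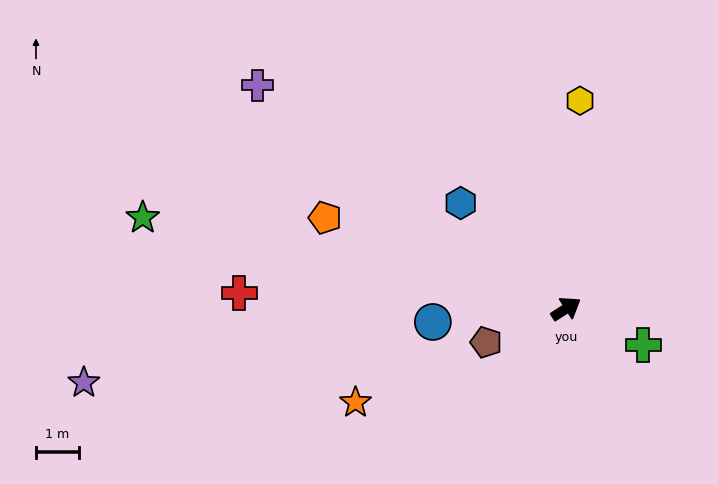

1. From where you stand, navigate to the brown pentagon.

turn left 170°, forward 2.0 m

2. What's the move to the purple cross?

turn left 111°, forward 8.9 m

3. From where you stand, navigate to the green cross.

turn right 58°, forward 2.0 m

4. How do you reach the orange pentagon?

turn left 127°, forward 6.0 m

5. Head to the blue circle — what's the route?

turn left 153°, forward 3.1 m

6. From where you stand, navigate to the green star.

turn left 135°, forward 10.1 m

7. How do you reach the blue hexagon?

turn left 102°, forward 3.5 m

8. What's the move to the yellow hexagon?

turn left 53°, forward 4.8 m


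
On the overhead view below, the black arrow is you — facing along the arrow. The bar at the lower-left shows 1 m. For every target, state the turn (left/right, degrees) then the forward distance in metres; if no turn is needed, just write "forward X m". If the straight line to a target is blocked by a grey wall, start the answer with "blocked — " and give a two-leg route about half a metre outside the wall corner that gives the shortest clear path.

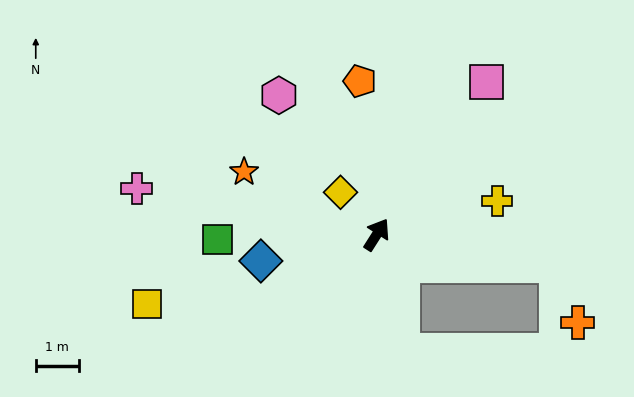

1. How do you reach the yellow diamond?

turn left 73°, forward 1.3 m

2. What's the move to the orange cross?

blocked — turn right 67°, forward 4.3 m, then turn right 61°, forward 1.4 m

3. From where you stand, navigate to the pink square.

turn right 3°, forward 4.4 m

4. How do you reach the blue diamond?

turn left 135°, forward 2.8 m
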